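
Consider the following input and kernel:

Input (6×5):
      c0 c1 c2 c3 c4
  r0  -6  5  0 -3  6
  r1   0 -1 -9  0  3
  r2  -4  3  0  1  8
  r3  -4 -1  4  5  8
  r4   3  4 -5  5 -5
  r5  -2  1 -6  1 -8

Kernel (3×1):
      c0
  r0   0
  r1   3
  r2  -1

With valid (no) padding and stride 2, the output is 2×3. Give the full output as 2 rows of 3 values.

4 -27 1
-15 17 29

Output[0,0]: The receptive field on the input at this output position is [-6 / 0 / -4]. Elementwise product with the kernel and sum: 0·3 + -4·-1.
Output[0,1]: The receptive field on the input at this output position is [0 / -9 / 0]. Elementwise product with the kernel and sum: -9·3 + 0·-1.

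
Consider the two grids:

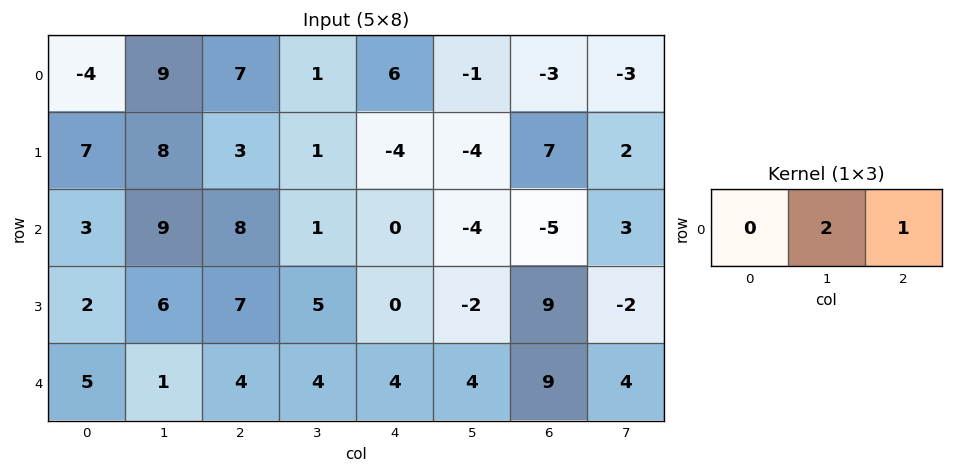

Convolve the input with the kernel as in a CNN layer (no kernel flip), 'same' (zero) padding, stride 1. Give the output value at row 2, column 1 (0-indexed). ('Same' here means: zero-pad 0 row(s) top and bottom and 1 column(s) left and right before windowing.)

The receptive field on the zero-padded input at this output position is [3 9 8]. Elementwise product with the kernel and sum: 9·2 + 8·1.

26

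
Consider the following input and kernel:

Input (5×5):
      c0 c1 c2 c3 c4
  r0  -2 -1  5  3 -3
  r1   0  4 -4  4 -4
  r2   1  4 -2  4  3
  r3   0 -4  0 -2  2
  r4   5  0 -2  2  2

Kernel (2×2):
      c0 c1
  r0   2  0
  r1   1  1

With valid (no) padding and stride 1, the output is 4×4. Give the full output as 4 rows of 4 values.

0 -2 10 6
5 10 -6 15
-2 4 -6 8
5 -10 0 0

Output[0,0]: The receptive field on the input at this output position is [-2 -1 / 0 4]. Elementwise product with the kernel and sum: -2·2 + 0·1 + 4·1.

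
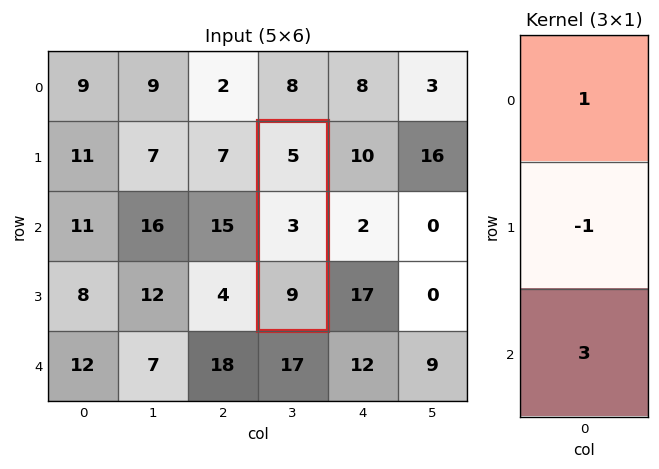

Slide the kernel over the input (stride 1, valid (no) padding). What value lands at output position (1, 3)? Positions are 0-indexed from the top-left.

The receptive field on the input at this output position is [5 / 3 / 9]. Elementwise product with the kernel and sum: 5·1 + 3·-1 + 9·3.

29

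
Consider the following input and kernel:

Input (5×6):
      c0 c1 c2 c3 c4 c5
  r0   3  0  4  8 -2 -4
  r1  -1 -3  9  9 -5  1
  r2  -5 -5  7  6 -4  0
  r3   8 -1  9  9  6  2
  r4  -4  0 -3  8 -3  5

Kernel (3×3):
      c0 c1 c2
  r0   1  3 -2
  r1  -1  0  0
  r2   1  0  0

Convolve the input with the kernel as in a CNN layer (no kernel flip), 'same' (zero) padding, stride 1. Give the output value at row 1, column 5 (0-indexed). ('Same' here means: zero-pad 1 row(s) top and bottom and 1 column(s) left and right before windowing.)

The receptive field on the zero-padded input at this output position is [-2 -4 0 / -5 1 0 / -4 0 0]. Elementwise product with the kernel and sum: -2·1 + -4·3 + 0·-2 + -5·-1 + -4·1.

-13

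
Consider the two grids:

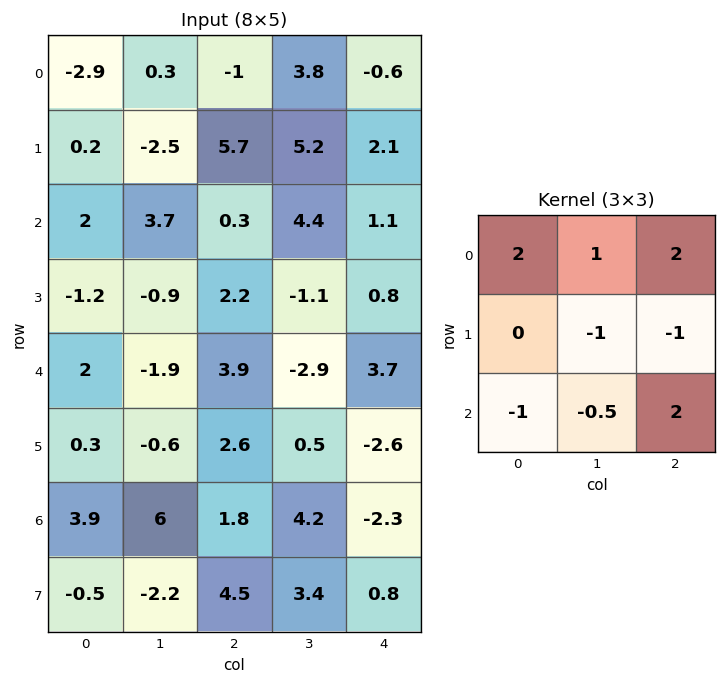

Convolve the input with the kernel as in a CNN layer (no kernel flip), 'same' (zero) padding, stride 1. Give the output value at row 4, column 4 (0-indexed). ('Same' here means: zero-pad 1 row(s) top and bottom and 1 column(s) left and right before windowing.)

The receptive field on the zero-padded input at this output position is [-1.1 0.8 0 / -2.9 3.7 0 / 0.5 -2.6 0]. Elementwise product with the kernel and sum: -1.1·2 + 0.8·1 + 0·2 + 3.7·-1 + 0·-1 + 0.5·-1 + -2.6·-0.5 + 0·2.

-4.3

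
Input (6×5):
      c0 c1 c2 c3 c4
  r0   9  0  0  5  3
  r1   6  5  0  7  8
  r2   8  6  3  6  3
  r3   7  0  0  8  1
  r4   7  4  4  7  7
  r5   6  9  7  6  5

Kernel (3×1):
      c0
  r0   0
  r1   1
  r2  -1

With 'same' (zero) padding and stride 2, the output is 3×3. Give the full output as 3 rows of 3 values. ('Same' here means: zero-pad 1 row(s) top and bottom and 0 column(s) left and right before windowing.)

Output[0,0]: The receptive field on the zero-padded input at this output position is [0 / 9 / 6]. Elementwise product with the kernel and sum: 9·1 + 6·-1.
Output[0,1]: The receptive field on the zero-padded input at this output position is [0 / 0 / 0]. Elementwise product with the kernel and sum: 0·1 + 0·-1.

3 0 -5
1 3 2
1 -3 2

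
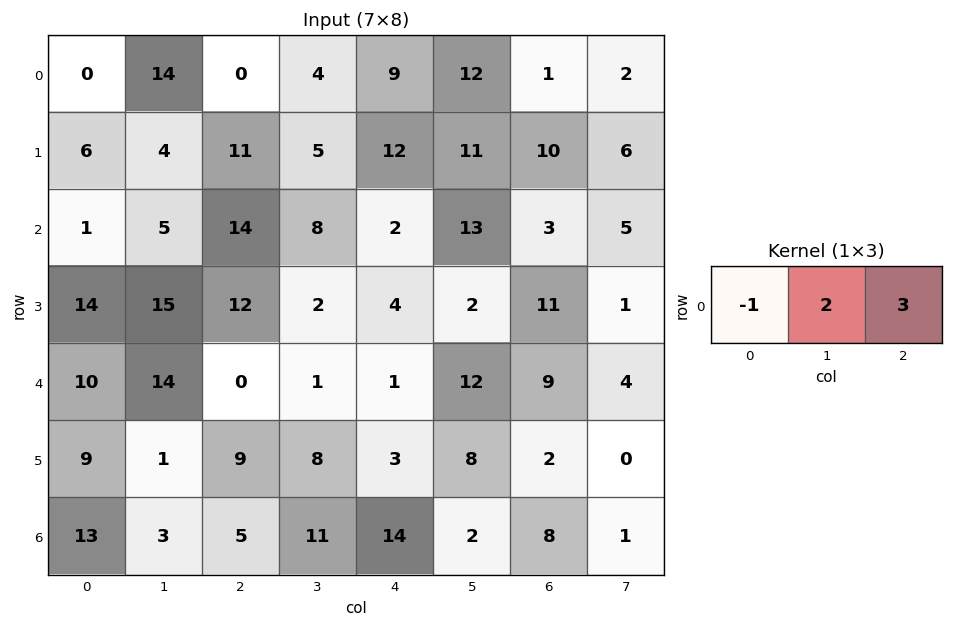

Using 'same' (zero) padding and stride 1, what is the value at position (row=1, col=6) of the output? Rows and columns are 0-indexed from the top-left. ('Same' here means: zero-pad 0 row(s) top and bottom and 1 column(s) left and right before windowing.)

The receptive field on the zero-padded input at this output position is [11 10 6]. Elementwise product with the kernel and sum: 11·-1 + 10·2 + 6·3.

27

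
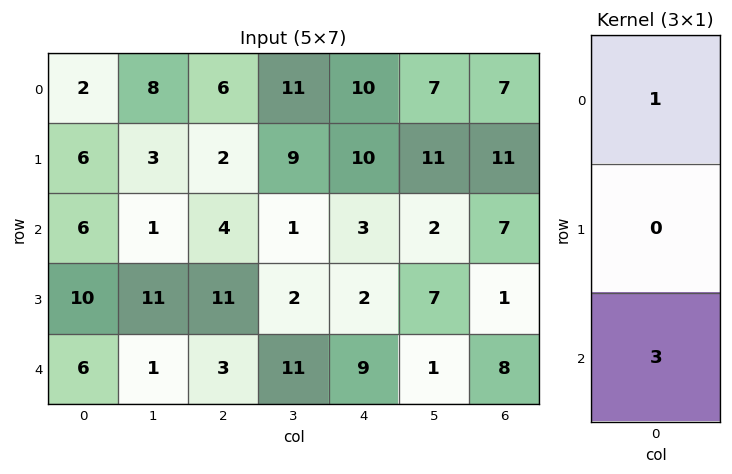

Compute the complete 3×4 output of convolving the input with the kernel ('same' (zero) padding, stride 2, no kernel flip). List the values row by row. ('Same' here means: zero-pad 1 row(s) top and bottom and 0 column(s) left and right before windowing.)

Output[0,0]: The receptive field on the zero-padded input at this output position is [0 / 2 / 6]. Elementwise product with the kernel and sum: 0·1 + 6·3.
Output[0,1]: The receptive field on the zero-padded input at this output position is [0 / 6 / 2]. Elementwise product with the kernel and sum: 0·1 + 2·3.

18 6 30 33
36 35 16 14
10 11 2 1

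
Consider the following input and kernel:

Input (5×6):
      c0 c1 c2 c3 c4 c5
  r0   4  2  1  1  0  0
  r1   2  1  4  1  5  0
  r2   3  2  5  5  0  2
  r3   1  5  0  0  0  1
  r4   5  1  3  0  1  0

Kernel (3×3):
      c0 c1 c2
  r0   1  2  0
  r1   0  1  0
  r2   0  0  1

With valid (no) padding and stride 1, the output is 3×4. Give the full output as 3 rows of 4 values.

Output[0,0]: The receptive field on the input at this output position is [4 2 1 / 2 1 4 / 3 2 5]. Elementwise product with the kernel and sum: 4·1 + 2·2 + 1·1 + 5·1.

14 13 4 8
6 14 11 12
15 12 16 5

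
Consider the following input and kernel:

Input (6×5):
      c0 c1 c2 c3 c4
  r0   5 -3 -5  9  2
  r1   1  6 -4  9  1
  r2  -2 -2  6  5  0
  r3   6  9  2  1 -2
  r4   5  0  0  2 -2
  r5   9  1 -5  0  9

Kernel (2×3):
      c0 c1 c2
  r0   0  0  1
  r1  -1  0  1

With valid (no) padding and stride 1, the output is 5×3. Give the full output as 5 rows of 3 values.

Output[0,0]: The receptive field on the input at this output position is [5 -3 -5 / 1 6 -4]. Elementwise product with the kernel and sum: -5·1 + 1·-1 + -4·1.
Output[0,1]: The receptive field on the input at this output position is [-3 -5 9 / 6 -4 9]. Elementwise product with the kernel and sum: 9·1 + 6·-1 + 9·1.

-10 12 7
4 16 -5
2 -3 -4
-3 3 -4
-14 1 12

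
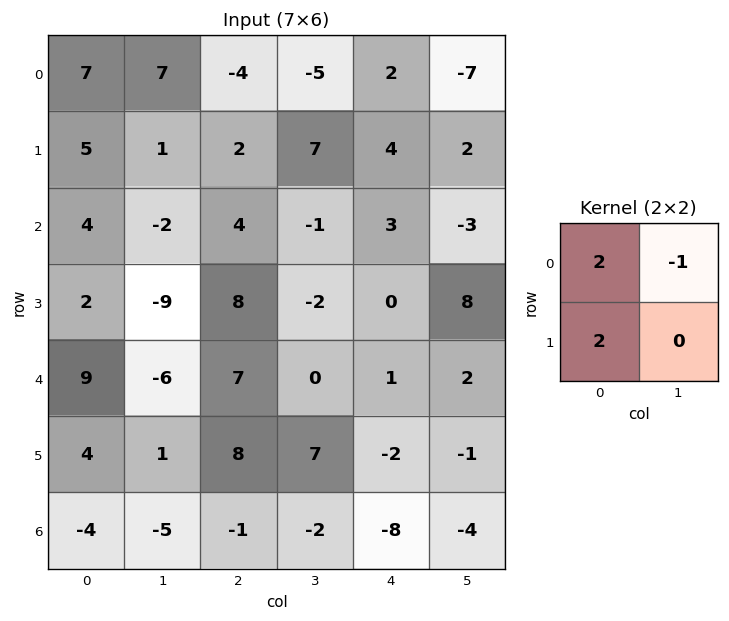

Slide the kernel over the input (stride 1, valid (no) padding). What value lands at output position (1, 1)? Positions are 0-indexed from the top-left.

The receptive field on the input at this output position is [1 2 / -2 4]. Elementwise product with the kernel and sum: 1·2 + 2·-1 + -2·2.

-4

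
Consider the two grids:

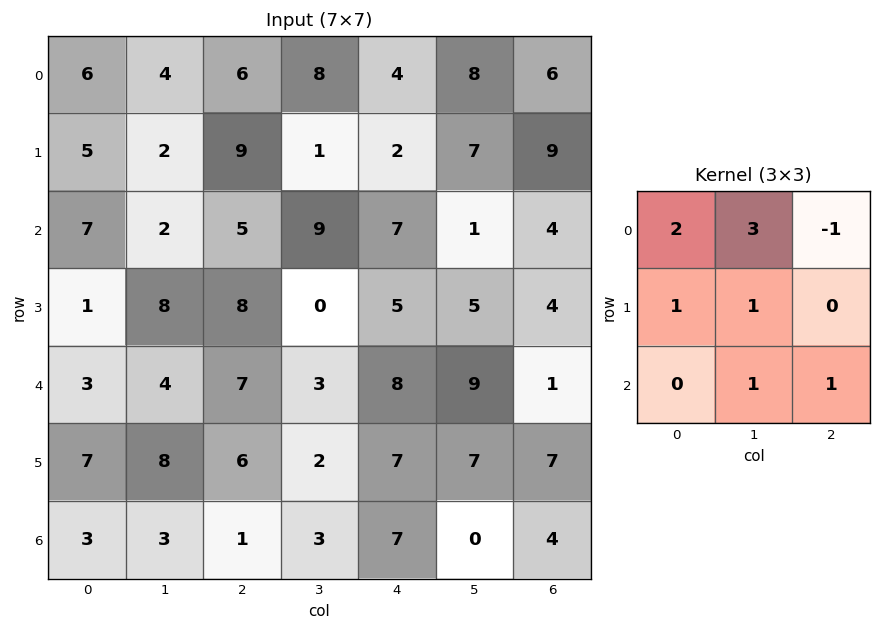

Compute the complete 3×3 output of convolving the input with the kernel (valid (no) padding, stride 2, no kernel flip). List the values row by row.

Output[0,0]: The receptive field on the input at this output position is [6 4 6 / 5 2 9 / 7 2 5]. Elementwise product with the kernel and sum: 6·2 + 4·3 + 6·-1 + 5·1 + 2·1 + 2·1 + 5·1.

32 58 40
35 49 33
30 33 60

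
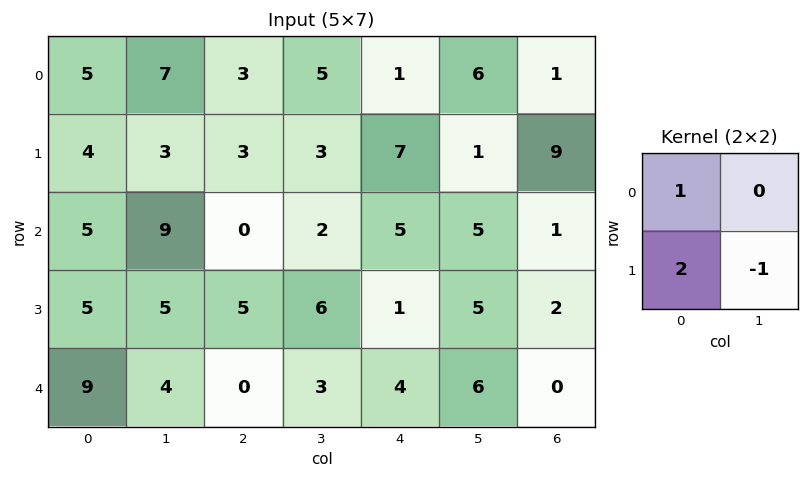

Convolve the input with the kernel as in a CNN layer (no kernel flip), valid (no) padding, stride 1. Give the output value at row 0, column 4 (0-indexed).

The receptive field on the input at this output position is [1 6 / 7 1]. Elementwise product with the kernel and sum: 1·1 + 7·2 + 1·-1.

14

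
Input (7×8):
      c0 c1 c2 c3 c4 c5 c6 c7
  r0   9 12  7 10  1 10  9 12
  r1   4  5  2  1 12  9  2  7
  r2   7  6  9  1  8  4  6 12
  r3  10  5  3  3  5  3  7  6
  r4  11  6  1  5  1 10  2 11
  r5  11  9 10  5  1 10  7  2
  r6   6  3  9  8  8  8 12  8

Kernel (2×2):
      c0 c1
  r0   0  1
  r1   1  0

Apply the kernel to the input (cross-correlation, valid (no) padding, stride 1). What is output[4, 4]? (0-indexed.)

11

The receptive field on the input at this output position is [1 10 / 1 10]. Elementwise product with the kernel and sum: 10·1 + 1·1.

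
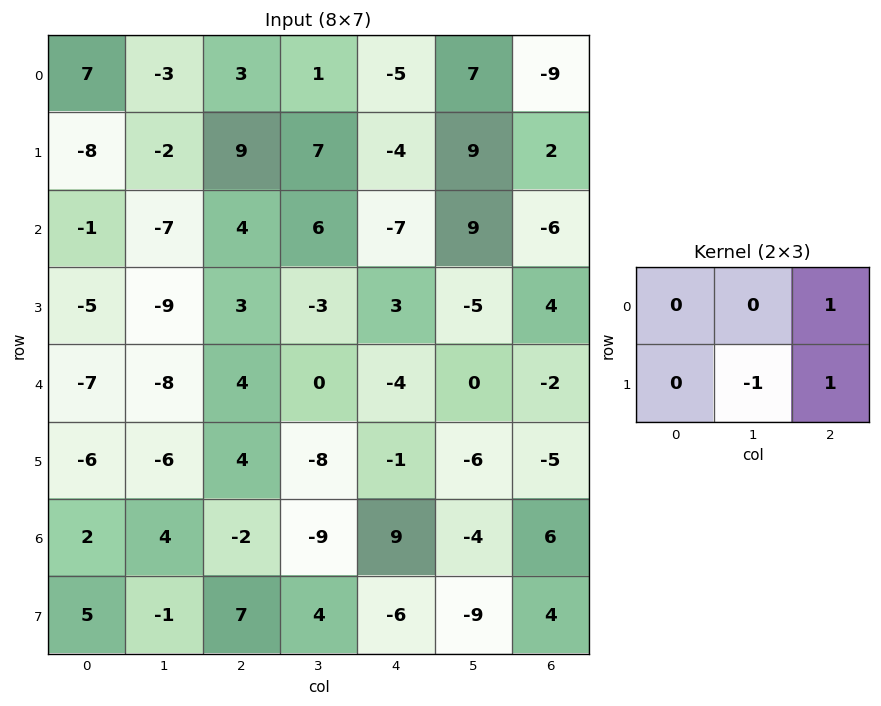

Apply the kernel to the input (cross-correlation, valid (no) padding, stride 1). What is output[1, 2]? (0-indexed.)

The receptive field on the input at this output position is [9 7 -4 / 4 6 -7]. Elementwise product with the kernel and sum: -4·1 + 6·-1 + -7·1.

-17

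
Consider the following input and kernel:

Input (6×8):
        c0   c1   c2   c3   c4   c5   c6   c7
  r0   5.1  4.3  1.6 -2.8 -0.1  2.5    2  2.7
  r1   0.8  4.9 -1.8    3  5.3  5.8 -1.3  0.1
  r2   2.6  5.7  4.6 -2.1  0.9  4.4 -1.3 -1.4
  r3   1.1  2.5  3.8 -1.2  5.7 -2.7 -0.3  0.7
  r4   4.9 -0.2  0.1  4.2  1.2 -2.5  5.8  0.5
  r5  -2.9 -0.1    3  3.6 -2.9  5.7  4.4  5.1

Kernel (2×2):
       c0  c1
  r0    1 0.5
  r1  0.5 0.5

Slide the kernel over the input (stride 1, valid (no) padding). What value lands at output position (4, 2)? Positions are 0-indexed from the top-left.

The receptive field on the input at this output position is [0.1 4.2 / 3 3.6]. Elementwise product with the kernel and sum: 0.1·1 + 4.2·0.5 + 3·0.5 + 3.6·0.5.

5.5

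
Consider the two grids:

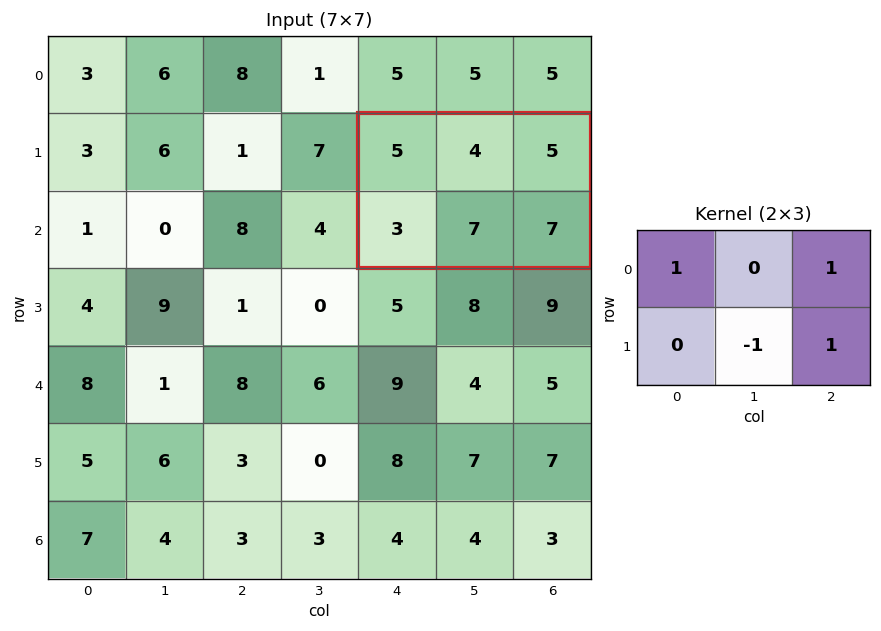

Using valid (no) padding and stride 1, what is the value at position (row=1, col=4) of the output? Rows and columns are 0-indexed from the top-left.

10

The receptive field on the input at this output position is [5 4 5 / 3 7 7]. Elementwise product with the kernel and sum: 5·1 + 5·1 + 7·-1 + 7·1.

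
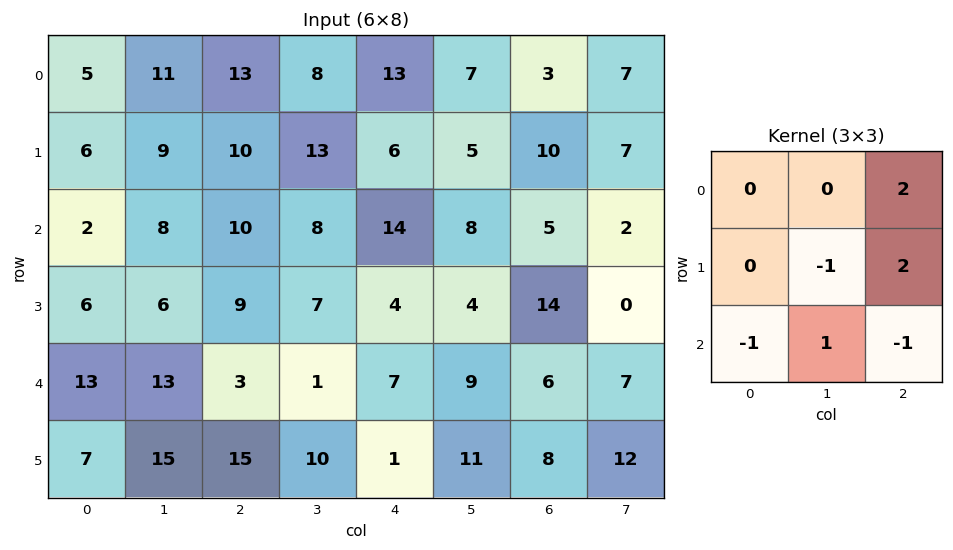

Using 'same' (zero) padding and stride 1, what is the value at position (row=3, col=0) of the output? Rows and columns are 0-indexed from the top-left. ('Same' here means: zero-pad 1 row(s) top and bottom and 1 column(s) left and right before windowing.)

The receptive field on the zero-padded input at this output position is [0 2 8 / 0 6 6 / 0 13 13]. Elementwise product with the kernel and sum: 8·2 + 6·-1 + 6·2 + 0·-1 + 13·1 + 13·-1.

22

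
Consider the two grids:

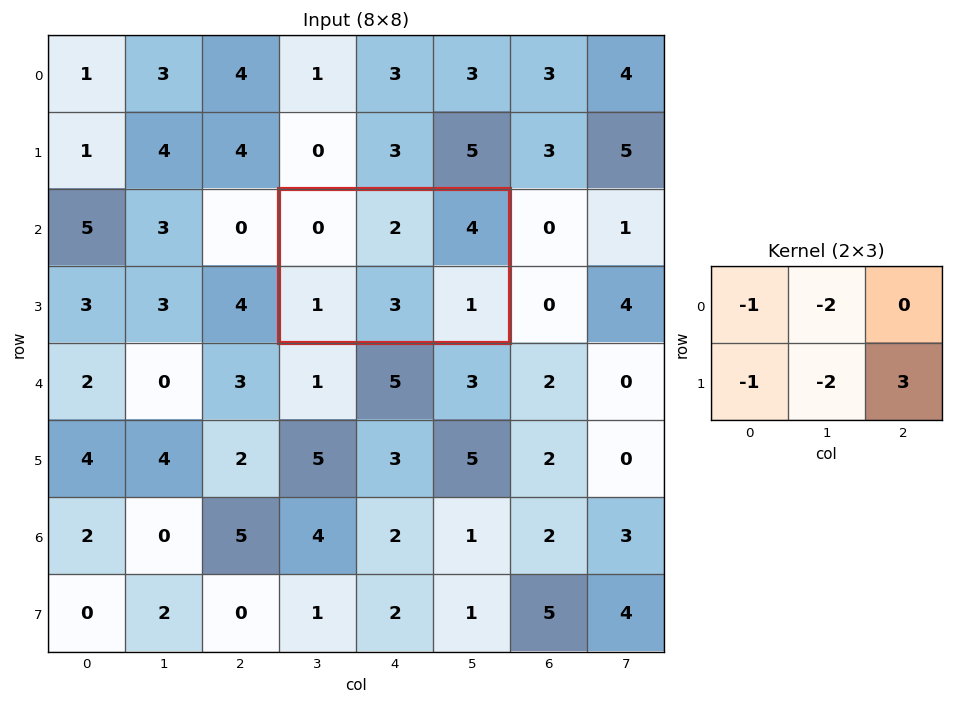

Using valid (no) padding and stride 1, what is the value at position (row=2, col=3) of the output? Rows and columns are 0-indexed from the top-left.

-8

The receptive field on the input at this output position is [0 2 4 / 1 3 1]. Elementwise product with the kernel and sum: 0·-1 + 2·-2 + 1·-1 + 3·-2 + 1·3.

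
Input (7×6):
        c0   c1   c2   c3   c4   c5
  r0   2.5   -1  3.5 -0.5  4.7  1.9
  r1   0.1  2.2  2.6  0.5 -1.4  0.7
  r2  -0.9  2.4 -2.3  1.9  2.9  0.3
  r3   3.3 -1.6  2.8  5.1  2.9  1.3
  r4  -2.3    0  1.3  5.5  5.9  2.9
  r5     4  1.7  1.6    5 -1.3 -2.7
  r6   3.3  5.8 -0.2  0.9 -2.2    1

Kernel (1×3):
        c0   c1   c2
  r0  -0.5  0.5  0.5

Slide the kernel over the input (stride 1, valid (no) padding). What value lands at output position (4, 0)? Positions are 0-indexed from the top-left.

1.8

The receptive field on the input at this output position is [-2.3 0 1.3]. Elementwise product with the kernel and sum: -2.3·-0.5 + 0·0.5 + 1.3·0.5.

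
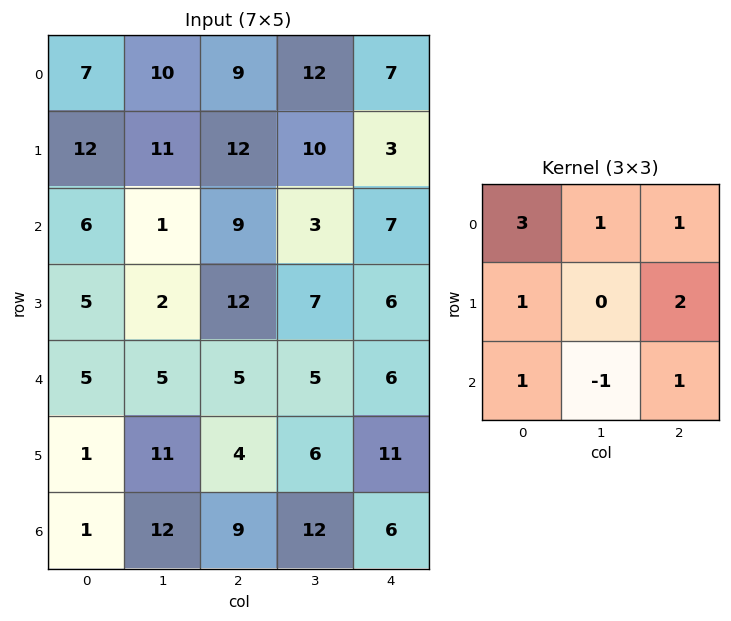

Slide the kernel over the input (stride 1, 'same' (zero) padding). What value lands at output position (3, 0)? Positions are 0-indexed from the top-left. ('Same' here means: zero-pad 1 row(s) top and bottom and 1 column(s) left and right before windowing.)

The receptive field on the zero-padded input at this output position is [0 6 1 / 0 5 2 / 0 5 5]. Elementwise product with the kernel and sum: 0·3 + 6·1 + 1·1 + 0·1 + 2·2 + 0·1 + 5·-1 + 5·1.

11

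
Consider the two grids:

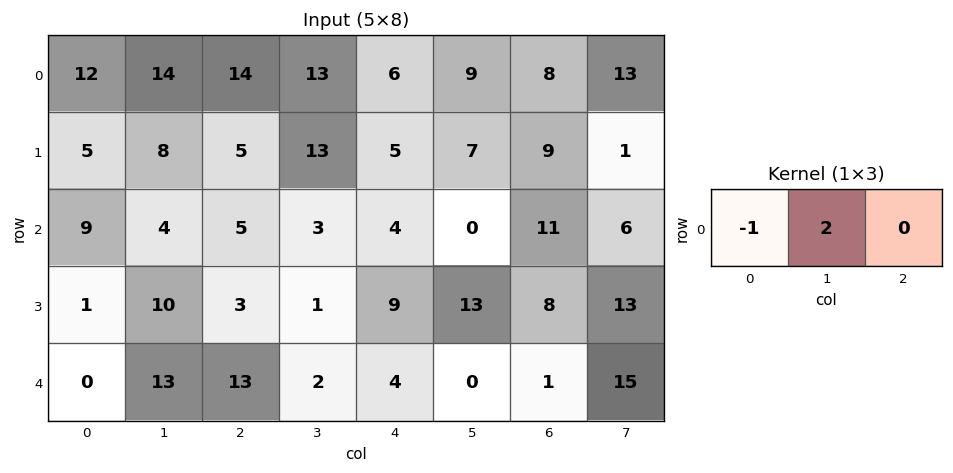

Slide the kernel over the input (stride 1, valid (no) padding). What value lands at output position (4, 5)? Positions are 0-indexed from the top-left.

2

The receptive field on the input at this output position is [0 1 15]. Elementwise product with the kernel and sum: 0·-1 + 1·2.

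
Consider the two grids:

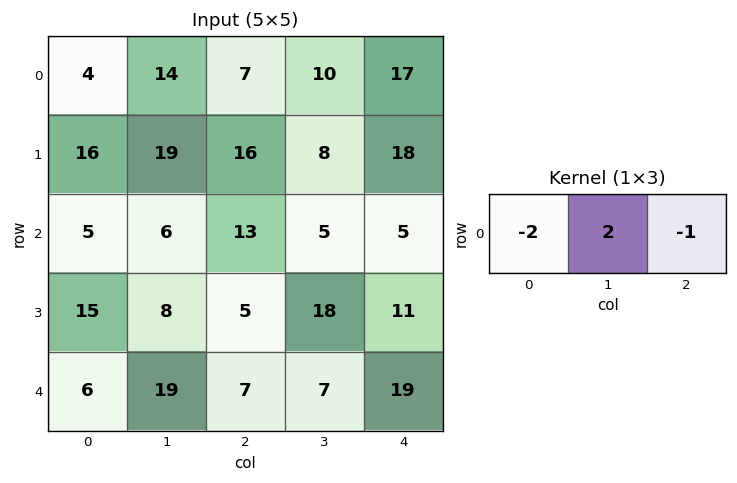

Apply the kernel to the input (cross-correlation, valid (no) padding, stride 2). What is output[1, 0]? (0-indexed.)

The receptive field on the input at this output position is [5 6 13]. Elementwise product with the kernel and sum: 5·-2 + 6·2 + 13·-1.

-11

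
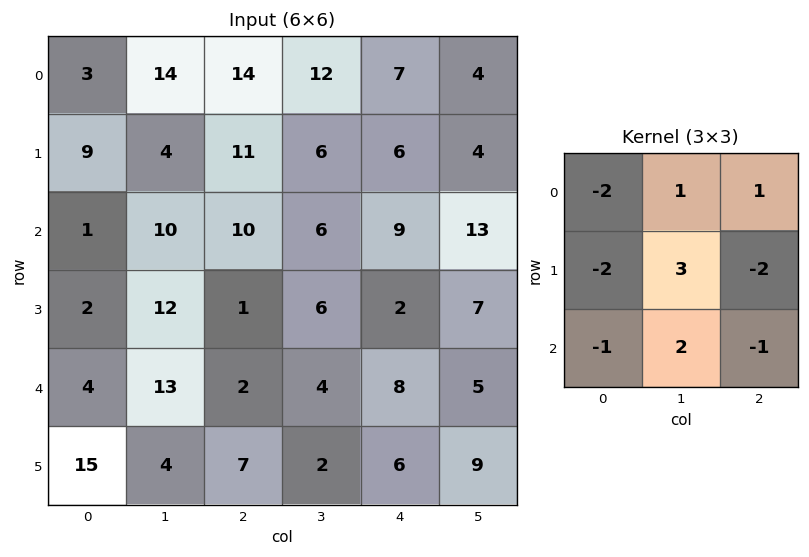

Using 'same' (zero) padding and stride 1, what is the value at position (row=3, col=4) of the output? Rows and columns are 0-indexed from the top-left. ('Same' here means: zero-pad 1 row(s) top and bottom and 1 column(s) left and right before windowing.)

The receptive field on the zero-padded input at this output position is [6 9 13 / 6 2 7 / 4 8 5]. Elementwise product with the kernel and sum: 6·-2 + 9·1 + 13·1 + 6·-2 + 2·3 + 7·-2 + 4·-1 + 8·2 + 5·-1.

-3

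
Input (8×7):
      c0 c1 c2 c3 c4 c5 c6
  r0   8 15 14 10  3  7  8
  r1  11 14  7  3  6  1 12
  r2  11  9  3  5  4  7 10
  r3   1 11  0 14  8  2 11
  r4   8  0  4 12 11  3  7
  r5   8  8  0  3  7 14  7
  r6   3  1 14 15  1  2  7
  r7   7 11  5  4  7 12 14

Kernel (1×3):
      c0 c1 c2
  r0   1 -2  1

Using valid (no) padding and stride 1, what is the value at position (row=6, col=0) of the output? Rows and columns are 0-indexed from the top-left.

The receptive field on the input at this output position is [3 1 14]. Elementwise product with the kernel and sum: 3·1 + 1·-2 + 14·1.

15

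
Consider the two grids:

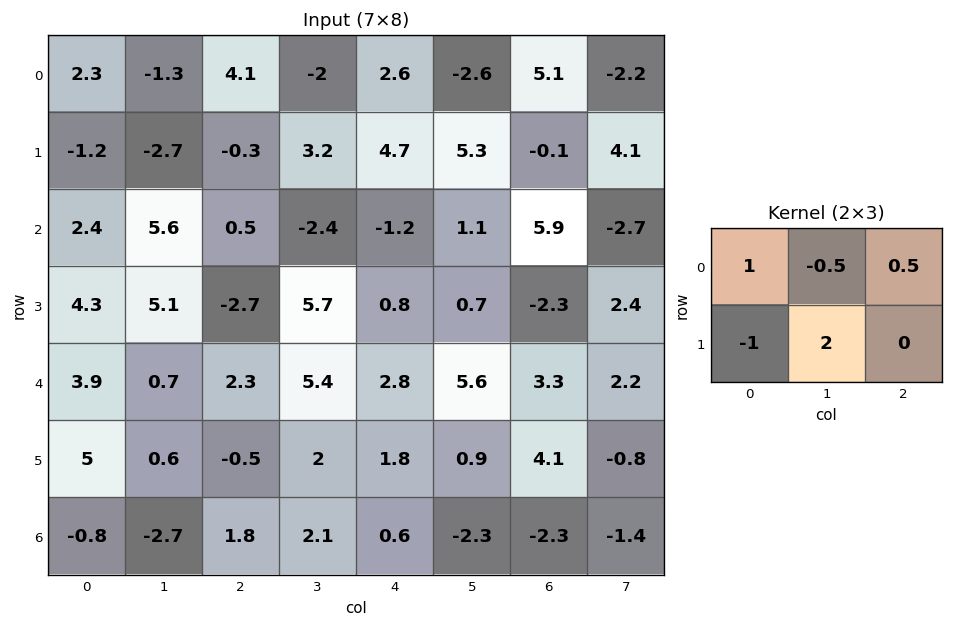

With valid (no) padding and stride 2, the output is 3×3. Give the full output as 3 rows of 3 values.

Output[0,0]: The receptive field on the input at this output position is [2.3 -1.3 4.1 / -1.2 -2.7 -0.3]. Elementwise product with the kernel and sum: 2.3·1 + -1.3·-0.5 + 4.1·0.5 + -1.2·-1 + -2.7·2.

0.8 13.1 12.35
5.75 15.2 1.8
0.9 5.5 1.65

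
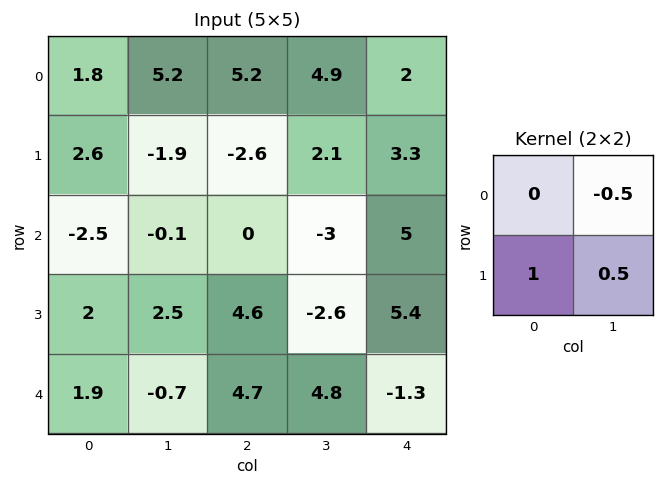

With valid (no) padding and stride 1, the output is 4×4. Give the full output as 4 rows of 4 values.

Output[0,0]: The receptive field on the input at this output position is [1.8 5.2 / 2.6 -1.9]. Elementwise product with the kernel and sum: 5.2·-0.5 + 2.6·1 + -1.9·0.5.

-0.95 -5.8 -4 2.75
-1.6 1.2 -2.55 -2.15
3.3 4.8 4.8 -2.4
0.3 -0.65 8.4 1.45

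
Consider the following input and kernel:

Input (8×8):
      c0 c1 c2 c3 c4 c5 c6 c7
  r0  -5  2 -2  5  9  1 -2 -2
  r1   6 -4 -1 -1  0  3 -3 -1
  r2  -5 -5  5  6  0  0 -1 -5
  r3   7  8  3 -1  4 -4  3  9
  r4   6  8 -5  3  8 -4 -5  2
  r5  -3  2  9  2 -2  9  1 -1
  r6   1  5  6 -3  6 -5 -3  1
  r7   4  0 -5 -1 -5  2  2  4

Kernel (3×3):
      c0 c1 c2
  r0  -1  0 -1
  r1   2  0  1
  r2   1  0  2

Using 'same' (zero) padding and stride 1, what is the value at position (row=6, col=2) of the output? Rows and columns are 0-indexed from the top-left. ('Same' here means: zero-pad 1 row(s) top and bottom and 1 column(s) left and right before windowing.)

1

The receptive field on the zero-padded input at this output position is [2 9 2 / 5 6 -3 / 0 -5 -1]. Elementwise product with the kernel and sum: 2·-1 + 2·-1 + 5·2 + -3·1 + 0·1 + -1·2.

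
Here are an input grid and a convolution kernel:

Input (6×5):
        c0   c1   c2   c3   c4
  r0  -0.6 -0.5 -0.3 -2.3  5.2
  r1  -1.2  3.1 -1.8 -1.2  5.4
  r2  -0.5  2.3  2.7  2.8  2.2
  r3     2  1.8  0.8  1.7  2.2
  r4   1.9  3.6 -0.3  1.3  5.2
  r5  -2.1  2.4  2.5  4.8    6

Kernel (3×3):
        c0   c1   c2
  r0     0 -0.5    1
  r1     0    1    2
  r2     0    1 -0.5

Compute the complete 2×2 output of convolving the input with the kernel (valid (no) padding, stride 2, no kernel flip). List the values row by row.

0.4 17.65
8.7 5.6

Output[0,0]: The receptive field on the input at this output position is [-0.6 -0.5 -0.3 / -1.2 3.1 -1.8 / -0.5 2.3 2.7]. Elementwise product with the kernel and sum: -0.5·-0.5 + -0.3·1 + 3.1·1 + -1.8·2 + 2.3·1 + 2.7·-0.5.
Output[0,1]: The receptive field on the input at this output position is [-0.3 -2.3 5.2 / -1.8 -1.2 5.4 / 2.7 2.8 2.2]. Elementwise product with the kernel and sum: -2.3·-0.5 + 5.2·1 + -1.2·1 + 5.4·2 + 2.8·1 + 2.2·-0.5.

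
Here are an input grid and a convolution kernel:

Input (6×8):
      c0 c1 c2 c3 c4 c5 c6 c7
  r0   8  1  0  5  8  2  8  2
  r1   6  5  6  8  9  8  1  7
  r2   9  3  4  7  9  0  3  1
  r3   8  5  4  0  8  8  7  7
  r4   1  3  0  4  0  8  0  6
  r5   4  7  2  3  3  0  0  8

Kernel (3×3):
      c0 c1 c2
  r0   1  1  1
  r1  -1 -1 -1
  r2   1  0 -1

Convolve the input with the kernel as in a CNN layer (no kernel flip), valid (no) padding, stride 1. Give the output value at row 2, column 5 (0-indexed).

-16

The receptive field on the input at this output position is [0 3 1 / 8 7 7 / 8 0 6]. Elementwise product with the kernel and sum: 0·1 + 3·1 + 1·1 + 8·-1 + 7·-1 + 7·-1 + 8·1 + 6·-1.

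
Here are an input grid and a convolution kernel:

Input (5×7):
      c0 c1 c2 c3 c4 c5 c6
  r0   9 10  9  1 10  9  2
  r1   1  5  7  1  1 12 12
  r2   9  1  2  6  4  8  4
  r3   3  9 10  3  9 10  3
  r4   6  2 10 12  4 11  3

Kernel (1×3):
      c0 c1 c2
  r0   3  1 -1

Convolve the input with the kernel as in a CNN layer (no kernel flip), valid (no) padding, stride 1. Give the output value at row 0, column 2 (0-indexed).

18

The receptive field on the input at this output position is [9 1 10]. Elementwise product with the kernel and sum: 9·3 + 1·1 + 10·-1.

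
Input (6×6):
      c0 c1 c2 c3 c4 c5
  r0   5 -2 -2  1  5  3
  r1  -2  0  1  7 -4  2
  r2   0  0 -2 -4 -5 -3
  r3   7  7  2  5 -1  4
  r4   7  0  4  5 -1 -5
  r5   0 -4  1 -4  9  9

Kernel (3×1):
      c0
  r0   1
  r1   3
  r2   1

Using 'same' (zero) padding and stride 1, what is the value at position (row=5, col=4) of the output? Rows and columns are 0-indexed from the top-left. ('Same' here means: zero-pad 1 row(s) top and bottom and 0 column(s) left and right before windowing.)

26

The receptive field on the zero-padded input at this output position is [-1 / 9 / 0]. Elementwise product with the kernel and sum: -1·1 + 9·3 + 0·1.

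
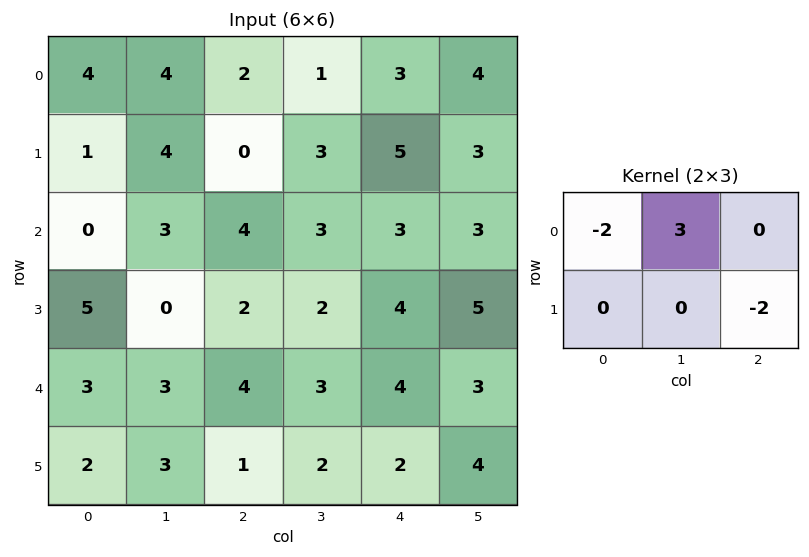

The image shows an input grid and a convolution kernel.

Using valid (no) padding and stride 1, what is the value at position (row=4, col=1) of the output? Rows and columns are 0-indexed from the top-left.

2

The receptive field on the input at this output position is [3 4 3 / 3 1 2]. Elementwise product with the kernel and sum: 3·-2 + 4·3 + 2·-2.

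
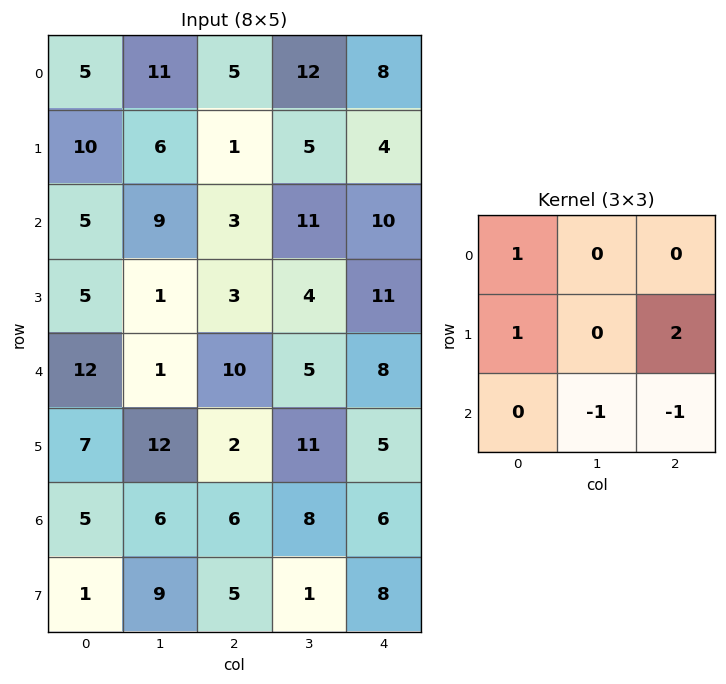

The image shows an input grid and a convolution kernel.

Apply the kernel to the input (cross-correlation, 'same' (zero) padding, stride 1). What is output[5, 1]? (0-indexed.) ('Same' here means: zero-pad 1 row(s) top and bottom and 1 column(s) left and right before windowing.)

The receptive field on the zero-padded input at this output position is [12 1 10 / 7 12 2 / 5 6 6]. Elementwise product with the kernel and sum: 12·1 + 7·1 + 2·2 + 6·-1 + 6·-1.

11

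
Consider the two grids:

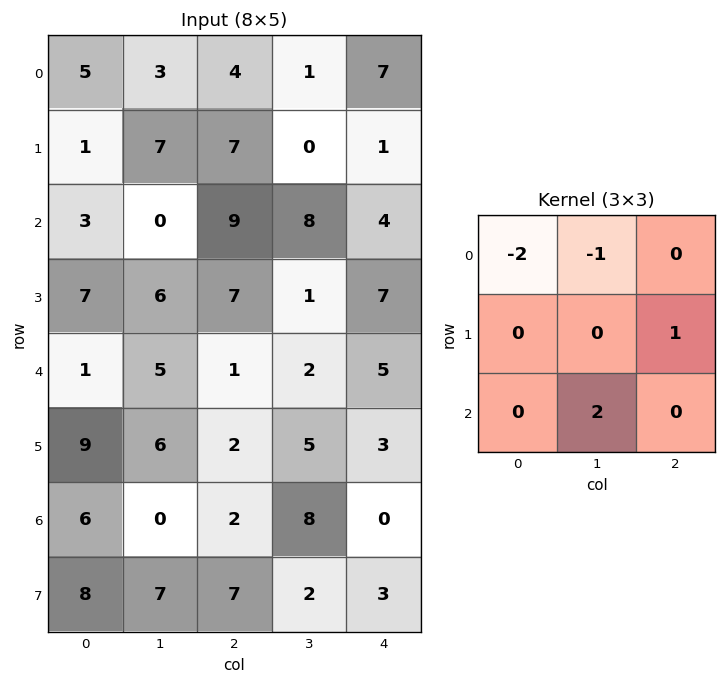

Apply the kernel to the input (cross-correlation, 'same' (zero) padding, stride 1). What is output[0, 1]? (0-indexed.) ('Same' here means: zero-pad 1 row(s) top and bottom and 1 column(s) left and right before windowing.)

18

The receptive field on the zero-padded input at this output position is [0 0 0 / 5 3 4 / 1 7 7]. Elementwise product with the kernel and sum: 0·-2 + 0·-1 + 4·1 + 7·2.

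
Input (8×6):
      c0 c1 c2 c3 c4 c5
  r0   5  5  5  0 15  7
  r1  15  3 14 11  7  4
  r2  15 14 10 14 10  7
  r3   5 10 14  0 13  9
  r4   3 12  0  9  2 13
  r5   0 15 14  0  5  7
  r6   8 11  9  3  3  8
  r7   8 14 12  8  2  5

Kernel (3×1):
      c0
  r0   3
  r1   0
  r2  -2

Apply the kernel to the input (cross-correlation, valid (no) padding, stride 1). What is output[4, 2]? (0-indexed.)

-18

The receptive field on the input at this output position is [0 / 14 / 9]. Elementwise product with the kernel and sum: 0·3 + 9·-2.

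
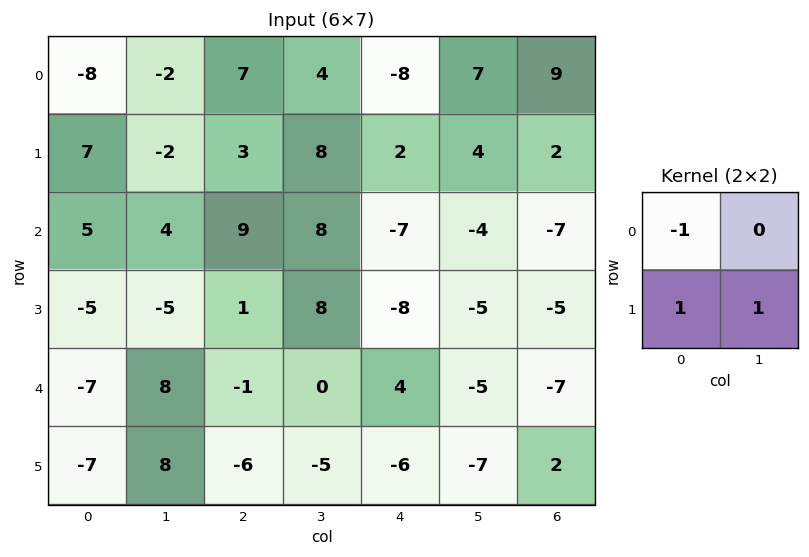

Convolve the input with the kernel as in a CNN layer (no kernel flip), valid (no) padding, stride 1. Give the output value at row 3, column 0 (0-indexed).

The receptive field on the input at this output position is [-5 -5 / -7 8]. Elementwise product with the kernel and sum: -5·-1 + -7·1 + 8·1.

6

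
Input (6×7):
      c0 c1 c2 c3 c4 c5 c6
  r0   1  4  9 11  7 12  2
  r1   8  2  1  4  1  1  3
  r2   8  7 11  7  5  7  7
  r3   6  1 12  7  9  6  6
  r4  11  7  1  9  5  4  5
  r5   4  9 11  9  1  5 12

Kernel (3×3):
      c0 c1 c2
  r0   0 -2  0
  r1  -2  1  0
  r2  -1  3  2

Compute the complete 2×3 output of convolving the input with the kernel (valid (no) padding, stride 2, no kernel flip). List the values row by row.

Output[0,0]: The receptive field on the input at this output position is [1 4 9 / 8 2 1 / 8 7 11]. Elementwise product with the kernel and sum: 4·-2 + 8·-2 + 2·1 + 8·-1 + 7·3 + 11·2.

13 0 5
-13 5 -9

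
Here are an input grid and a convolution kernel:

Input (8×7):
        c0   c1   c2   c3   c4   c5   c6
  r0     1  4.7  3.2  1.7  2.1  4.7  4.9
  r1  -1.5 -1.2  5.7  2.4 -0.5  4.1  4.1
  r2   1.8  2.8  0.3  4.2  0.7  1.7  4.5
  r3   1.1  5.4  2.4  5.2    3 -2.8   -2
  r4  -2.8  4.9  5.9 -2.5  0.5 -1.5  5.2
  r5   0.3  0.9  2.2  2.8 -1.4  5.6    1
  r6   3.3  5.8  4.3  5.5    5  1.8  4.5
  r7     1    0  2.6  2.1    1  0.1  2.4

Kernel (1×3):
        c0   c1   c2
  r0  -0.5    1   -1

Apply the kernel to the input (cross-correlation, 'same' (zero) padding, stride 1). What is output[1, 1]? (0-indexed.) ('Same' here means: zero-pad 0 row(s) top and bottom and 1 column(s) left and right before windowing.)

-6.15

The receptive field on the zero-padded input at this output position is [-1.5 -1.2 5.7]. Elementwise product with the kernel and sum: -1.5·-0.5 + -1.2·1 + 5.7·-1.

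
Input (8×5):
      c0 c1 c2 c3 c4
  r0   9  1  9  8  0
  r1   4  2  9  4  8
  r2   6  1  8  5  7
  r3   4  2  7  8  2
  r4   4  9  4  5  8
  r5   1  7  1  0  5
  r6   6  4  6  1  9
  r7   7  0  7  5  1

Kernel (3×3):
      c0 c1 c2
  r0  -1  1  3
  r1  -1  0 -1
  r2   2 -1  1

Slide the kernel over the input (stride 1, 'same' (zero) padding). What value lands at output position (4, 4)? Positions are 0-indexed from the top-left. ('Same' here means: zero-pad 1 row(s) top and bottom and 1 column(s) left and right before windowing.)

-16

The receptive field on the zero-padded input at this output position is [8 2 0 / 5 8 0 / 0 5 0]. Elementwise product with the kernel and sum: 8·-1 + 2·1 + 0·3 + 5·-1 + 0·-1 + 0·2 + 5·-1 + 0·1.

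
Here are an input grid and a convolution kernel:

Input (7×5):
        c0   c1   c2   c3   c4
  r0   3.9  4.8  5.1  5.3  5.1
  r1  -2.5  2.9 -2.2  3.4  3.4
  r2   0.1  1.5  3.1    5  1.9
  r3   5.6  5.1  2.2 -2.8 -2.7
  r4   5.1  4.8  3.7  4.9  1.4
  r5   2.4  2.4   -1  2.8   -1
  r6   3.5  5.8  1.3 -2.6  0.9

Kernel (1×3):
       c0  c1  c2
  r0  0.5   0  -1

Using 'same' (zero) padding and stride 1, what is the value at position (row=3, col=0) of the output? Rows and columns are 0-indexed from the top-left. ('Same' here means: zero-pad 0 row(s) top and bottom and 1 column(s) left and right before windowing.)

-5.1

The receptive field on the zero-padded input at this output position is [0 5.6 5.1]. Elementwise product with the kernel and sum: 0·0.5 + 5.1·-1.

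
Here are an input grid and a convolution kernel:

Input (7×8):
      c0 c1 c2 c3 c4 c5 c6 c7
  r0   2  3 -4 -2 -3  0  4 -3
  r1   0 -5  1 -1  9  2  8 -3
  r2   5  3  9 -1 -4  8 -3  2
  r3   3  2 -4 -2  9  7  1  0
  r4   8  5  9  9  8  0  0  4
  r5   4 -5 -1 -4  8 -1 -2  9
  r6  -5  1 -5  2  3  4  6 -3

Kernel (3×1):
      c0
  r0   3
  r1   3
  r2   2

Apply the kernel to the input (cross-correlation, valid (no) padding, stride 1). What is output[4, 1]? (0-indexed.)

The receptive field on the input at this output position is [5 / -5 / 1]. Elementwise product with the kernel and sum: 5·3 + -5·3 + 1·2.

2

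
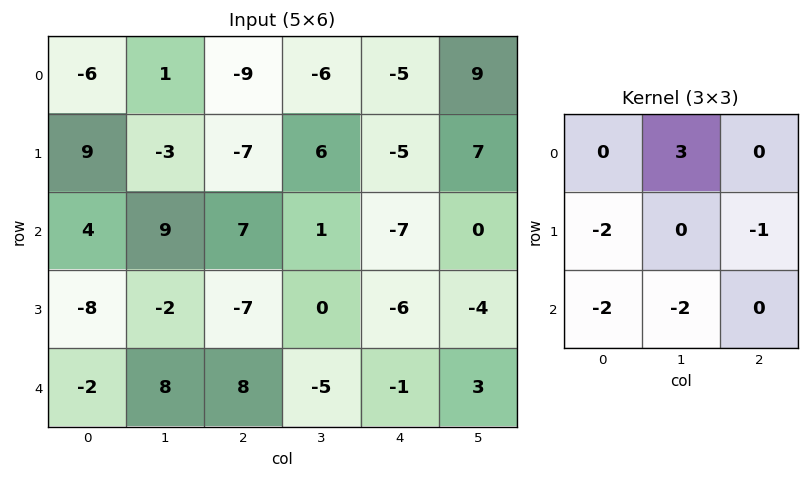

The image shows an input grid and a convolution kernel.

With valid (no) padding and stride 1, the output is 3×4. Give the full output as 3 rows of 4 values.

Output[0,0]: The receptive field on the input at this output position is [-6 1 -9 / 9 -3 -7 / 4 9 7]. Elementwise product with the kernel and sum: 1·3 + 9·-2 + -7·-1 + 4·-2 + 9·-2.

-34 -59 -15 -22
-4 -22 25 -5
38 -7 17 -5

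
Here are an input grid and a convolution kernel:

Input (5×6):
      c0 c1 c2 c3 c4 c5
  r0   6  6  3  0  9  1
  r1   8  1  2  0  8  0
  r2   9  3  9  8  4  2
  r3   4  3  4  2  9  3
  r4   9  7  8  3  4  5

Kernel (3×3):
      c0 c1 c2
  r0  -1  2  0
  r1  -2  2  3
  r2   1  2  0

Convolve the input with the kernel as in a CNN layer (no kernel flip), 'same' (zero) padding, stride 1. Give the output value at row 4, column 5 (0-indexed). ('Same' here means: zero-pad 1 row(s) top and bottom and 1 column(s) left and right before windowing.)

-1

The receptive field on the zero-padded input at this output position is [9 3 0 / 4 5 0 / 0 0 0]. Elementwise product with the kernel and sum: 9·-1 + 3·2 + 4·-2 + 5·2 + 0·3 + 0·1 + 0·2.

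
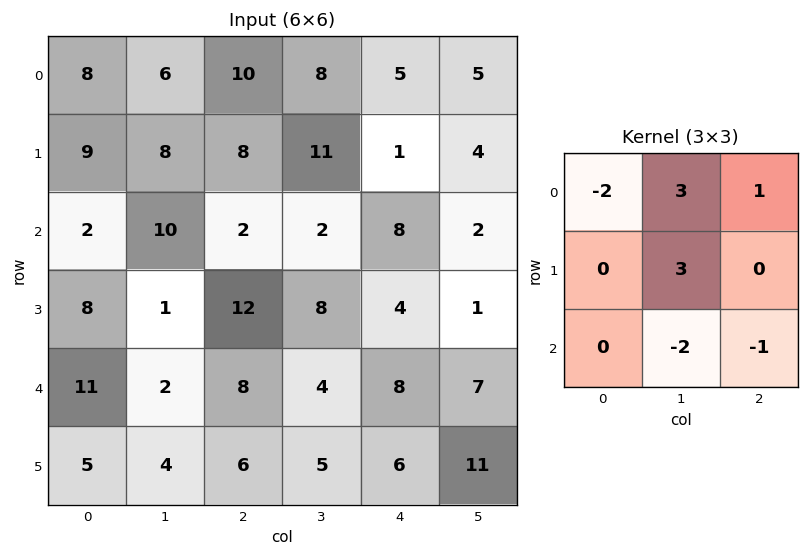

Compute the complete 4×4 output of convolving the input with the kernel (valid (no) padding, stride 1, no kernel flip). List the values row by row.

14 44 30 -11
30 -7 4 0
19 4 18 11
-9 49 0 -2

Output[0,0]: The receptive field on the input at this output position is [8 6 10 / 9 8 8 / 2 10 2]. Elementwise product with the kernel and sum: 8·-2 + 6·3 + 10·1 + 8·3 + 10·-2 + 2·-1.
Output[0,1]: The receptive field on the input at this output position is [6 10 8 / 8 8 11 / 10 2 2]. Elementwise product with the kernel and sum: 6·-2 + 10·3 + 8·1 + 8·3 + 2·-2 + 2·-1.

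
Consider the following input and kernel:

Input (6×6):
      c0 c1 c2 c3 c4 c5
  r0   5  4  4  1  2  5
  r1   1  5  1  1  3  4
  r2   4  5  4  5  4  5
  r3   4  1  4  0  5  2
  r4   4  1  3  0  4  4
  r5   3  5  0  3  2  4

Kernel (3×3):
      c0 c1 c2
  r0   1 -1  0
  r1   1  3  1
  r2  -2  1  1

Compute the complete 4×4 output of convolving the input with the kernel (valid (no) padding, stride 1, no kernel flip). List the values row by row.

19 8 11 12
16 28 20 27
6 15 6 26
12 0 16 11

Output[0,0]: The receptive field on the input at this output position is [5 4 4 / 1 5 1 / 4 5 4]. Elementwise product with the kernel and sum: 5·1 + 4·-1 + 1·1 + 5·3 + 1·1 + 4·-2 + 5·1 + 4·1.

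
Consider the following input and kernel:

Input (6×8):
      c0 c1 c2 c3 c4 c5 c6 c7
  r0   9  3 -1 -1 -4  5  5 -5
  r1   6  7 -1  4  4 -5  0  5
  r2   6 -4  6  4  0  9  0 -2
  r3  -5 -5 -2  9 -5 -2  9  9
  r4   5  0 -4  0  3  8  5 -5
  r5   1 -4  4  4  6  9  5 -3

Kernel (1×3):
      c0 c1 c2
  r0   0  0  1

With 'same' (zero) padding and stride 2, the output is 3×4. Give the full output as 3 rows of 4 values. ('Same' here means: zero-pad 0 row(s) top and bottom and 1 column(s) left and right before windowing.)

Output[0,0]: The receptive field on the zero-padded input at this output position is [0 9 3]. Elementwise product with the kernel and sum: 3·1.

3 -1 5 -5
-4 4 9 -2
0 0 8 -5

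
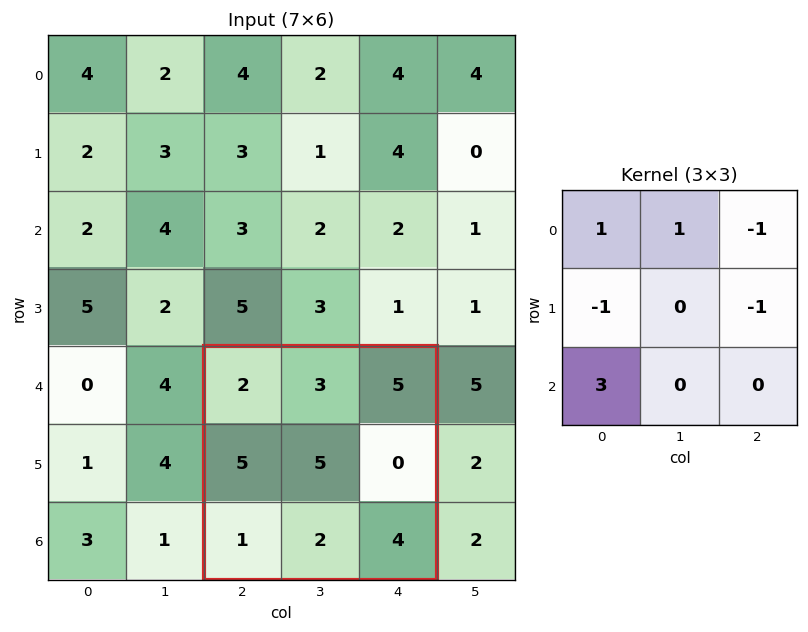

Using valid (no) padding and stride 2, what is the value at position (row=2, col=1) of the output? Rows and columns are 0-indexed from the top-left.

The receptive field on the input at this output position is [2 3 5 / 5 5 0 / 1 2 4]. Elementwise product with the kernel and sum: 2·1 + 3·1 + 5·-1 + 5·-1 + 0·-1 + 1·3.

-2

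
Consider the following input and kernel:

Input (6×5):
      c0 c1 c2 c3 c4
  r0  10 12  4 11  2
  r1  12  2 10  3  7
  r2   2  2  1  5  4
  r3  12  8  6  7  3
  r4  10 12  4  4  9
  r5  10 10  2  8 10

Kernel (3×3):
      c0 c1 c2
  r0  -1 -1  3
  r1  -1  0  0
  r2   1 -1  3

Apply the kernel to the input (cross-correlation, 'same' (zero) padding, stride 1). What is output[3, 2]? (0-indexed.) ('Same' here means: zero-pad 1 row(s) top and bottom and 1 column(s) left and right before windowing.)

24

The receptive field on the zero-padded input at this output position is [2 1 5 / 8 6 7 / 12 4 4]. Elementwise product with the kernel and sum: 2·-1 + 1·-1 + 5·3 + 8·-1 + 12·1 + 4·-1 + 4·3.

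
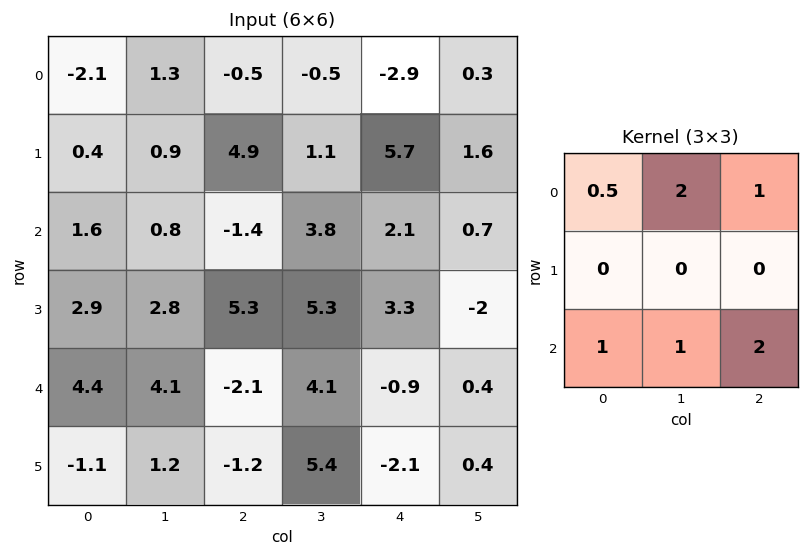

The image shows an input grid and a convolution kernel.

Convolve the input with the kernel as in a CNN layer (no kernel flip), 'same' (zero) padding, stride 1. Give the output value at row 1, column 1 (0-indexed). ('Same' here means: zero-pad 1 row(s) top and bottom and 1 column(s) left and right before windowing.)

The receptive field on the zero-padded input at this output position is [-2.1 1.3 -0.5 / 0.4 0.9 4.9 / 1.6 0.8 -1.4]. Elementwise product with the kernel and sum: -2.1·0.5 + 1.3·2 + -0.5·1 + 1.6·1 + 0.8·1 + -1.4·2.

0.65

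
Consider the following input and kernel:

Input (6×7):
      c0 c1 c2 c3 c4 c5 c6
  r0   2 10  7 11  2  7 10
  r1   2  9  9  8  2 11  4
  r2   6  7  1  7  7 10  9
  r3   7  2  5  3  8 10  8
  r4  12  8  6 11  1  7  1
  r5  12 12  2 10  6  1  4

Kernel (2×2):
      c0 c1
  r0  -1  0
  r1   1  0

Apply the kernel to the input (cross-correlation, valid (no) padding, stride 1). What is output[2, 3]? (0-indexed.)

The receptive field on the input at this output position is [7 7 / 3 8]. Elementwise product with the kernel and sum: 7·-1 + 3·1.

-4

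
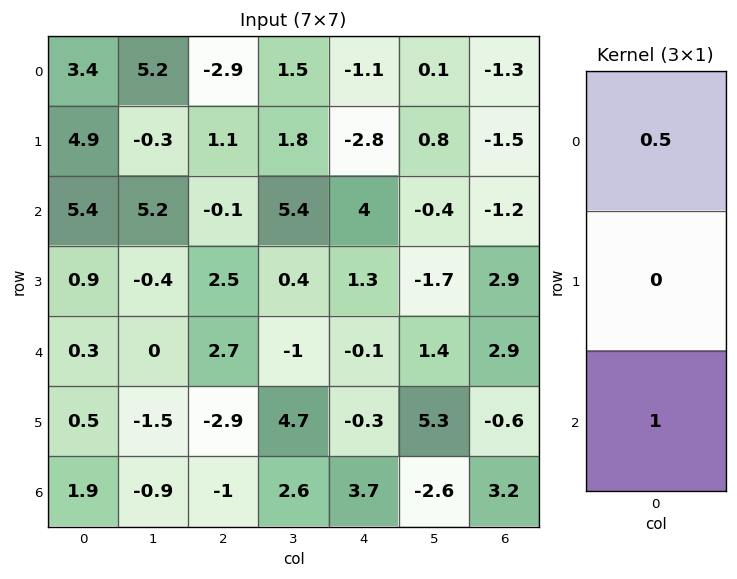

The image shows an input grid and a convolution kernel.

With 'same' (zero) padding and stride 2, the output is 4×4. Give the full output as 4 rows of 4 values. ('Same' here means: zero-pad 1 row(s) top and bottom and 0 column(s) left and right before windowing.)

Output[0,0]: The receptive field on the zero-padded input at this output position is [0 / 3.4 / 4.9]. Elementwise product with the kernel and sum: 0·0.5 + 4.9·1.
Output[0,1]: The receptive field on the zero-padded input at this output position is [0 / -2.9 / 1.1]. Elementwise product with the kernel and sum: 0·0.5 + 1.1·1.

4.9 1.1 -2.8 -1.5
3.35 3.05 -0.1 2.15
0.95 -1.65 0.35 0.85
0.25 -1.45 -0.15 -0.3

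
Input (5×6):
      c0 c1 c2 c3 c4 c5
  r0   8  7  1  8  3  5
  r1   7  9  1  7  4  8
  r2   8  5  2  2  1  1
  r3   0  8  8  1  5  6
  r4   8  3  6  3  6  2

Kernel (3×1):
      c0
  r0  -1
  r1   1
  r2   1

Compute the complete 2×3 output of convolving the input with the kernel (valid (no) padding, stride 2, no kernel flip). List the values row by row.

Output[0,0]: The receptive field on the input at this output position is [8 / 7 / 8]. Elementwise product with the kernel and sum: 8·-1 + 7·1 + 8·1.

7 2 2
0 12 10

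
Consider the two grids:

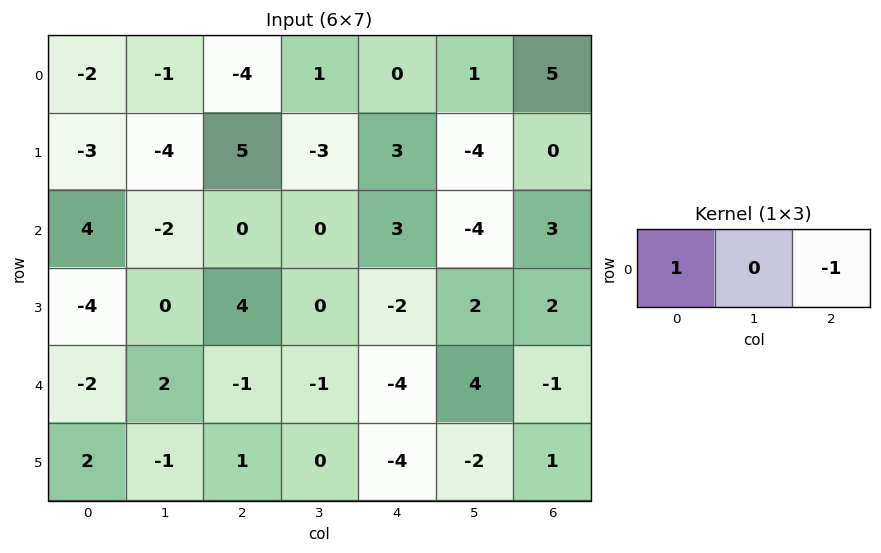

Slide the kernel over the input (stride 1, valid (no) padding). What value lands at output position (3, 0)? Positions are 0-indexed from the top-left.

-8

The receptive field on the input at this output position is [-4 0 4]. Elementwise product with the kernel and sum: -4·1 + 4·-1.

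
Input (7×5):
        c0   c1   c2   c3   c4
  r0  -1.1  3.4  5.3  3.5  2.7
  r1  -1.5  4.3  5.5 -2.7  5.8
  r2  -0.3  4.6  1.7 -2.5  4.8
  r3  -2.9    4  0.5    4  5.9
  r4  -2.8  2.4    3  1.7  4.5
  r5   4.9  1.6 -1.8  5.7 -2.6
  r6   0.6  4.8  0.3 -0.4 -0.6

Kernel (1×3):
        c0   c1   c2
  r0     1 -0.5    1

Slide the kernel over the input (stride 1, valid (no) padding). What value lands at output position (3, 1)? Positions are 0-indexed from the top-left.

7.75

The receptive field on the input at this output position is [4 0.5 4]. Elementwise product with the kernel and sum: 4·1 + 0.5·-0.5 + 4·1.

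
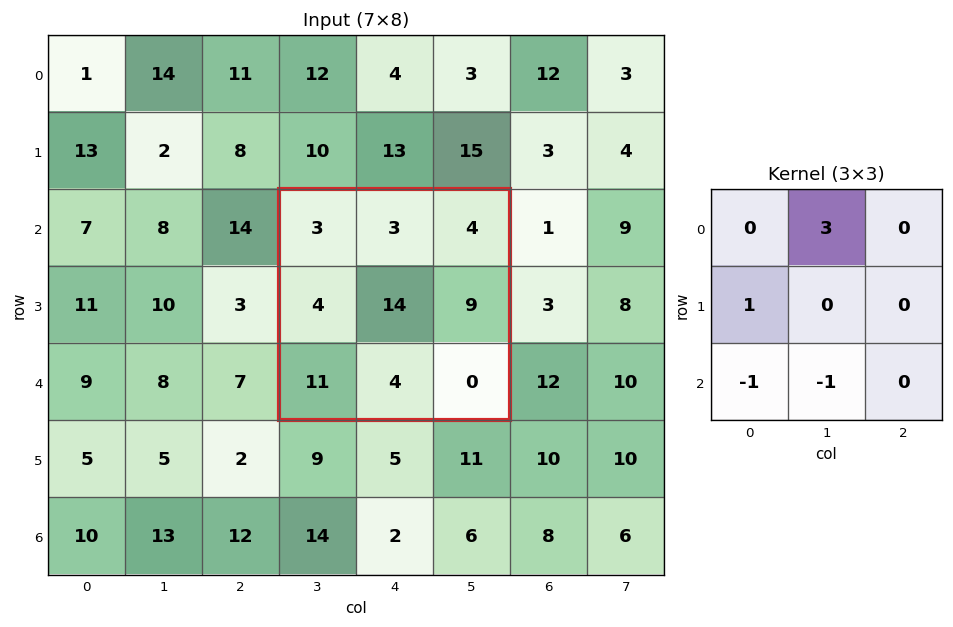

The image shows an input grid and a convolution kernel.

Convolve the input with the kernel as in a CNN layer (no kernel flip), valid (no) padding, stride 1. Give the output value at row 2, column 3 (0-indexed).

-2

The receptive field on the input at this output position is [3 3 4 / 4 14 9 / 11 4 0]. Elementwise product with the kernel and sum: 3·3 + 4·1 + 11·-1 + 4·-1.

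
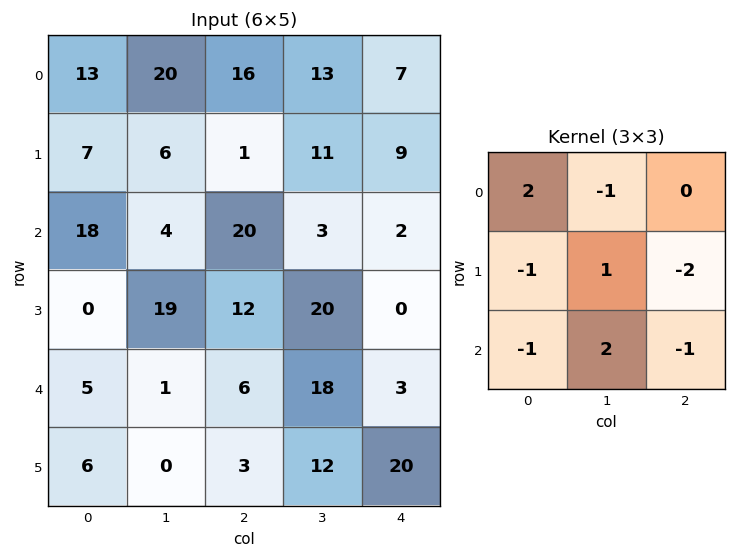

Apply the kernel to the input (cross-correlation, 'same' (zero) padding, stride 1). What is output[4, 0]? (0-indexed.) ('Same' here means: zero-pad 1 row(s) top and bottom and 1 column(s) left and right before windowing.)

The receptive field on the zero-padded input at this output position is [0 0 19 / 0 5 1 / 0 6 0]. Elementwise product with the kernel and sum: 0·2 + 0·-1 + 0·-1 + 5·1 + 1·-2 + 0·-1 + 6·2 + 0·-1.

15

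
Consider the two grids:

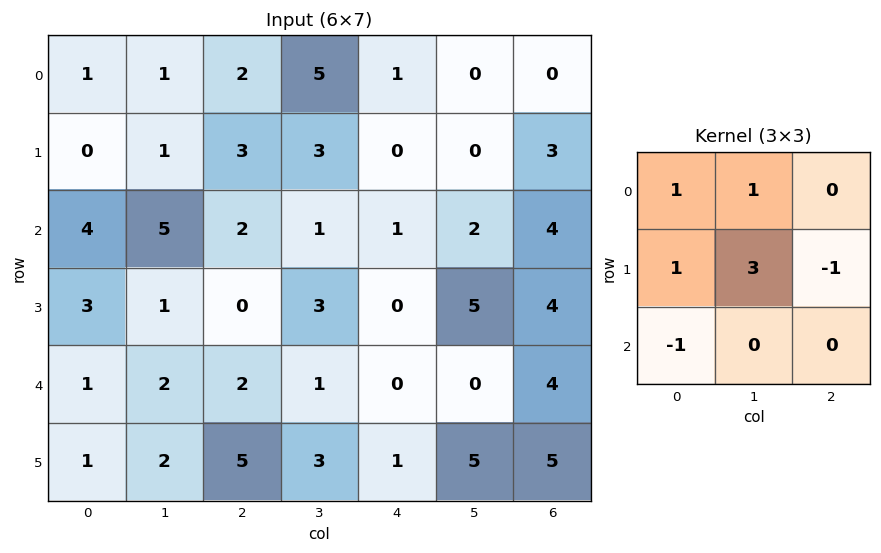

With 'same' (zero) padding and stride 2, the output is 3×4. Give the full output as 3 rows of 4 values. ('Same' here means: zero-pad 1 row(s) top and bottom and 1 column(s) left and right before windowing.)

2 1 5 0
7 13 2 12
4 6 1 16

Output[0,0]: The receptive field on the zero-padded input at this output position is [0 0 0 / 0 1 1 / 0 0 1]. Elementwise product with the kernel and sum: 0·1 + 0·1 + 0·1 + 1·3 + 1·-1 + 0·-1.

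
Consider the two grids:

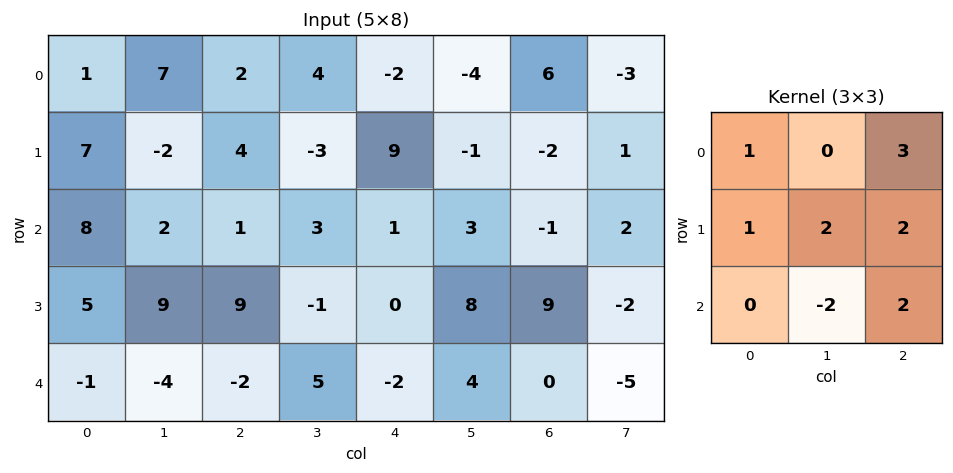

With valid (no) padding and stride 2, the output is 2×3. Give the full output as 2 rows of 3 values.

16 8 11
56 -3 24

Output[0,0]: The receptive field on the input at this output position is [1 7 2 / 7 -2 4 / 8 2 1]. Elementwise product with the kernel and sum: 1·1 + 2·3 + 7·1 + -2·2 + 4·2 + 2·-2 + 1·2.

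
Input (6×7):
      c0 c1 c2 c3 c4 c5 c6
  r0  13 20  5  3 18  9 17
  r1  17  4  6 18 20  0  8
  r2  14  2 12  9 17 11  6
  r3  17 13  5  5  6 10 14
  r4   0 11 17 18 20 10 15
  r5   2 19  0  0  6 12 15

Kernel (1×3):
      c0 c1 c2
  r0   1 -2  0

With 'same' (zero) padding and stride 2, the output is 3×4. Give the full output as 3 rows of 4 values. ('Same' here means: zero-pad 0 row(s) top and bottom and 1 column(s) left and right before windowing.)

Output[0,0]: The receptive field on the zero-padded input at this output position is [0 13 20]. Elementwise product with the kernel and sum: 0·1 + 13·-2.

-26 10 -33 -25
-28 -22 -25 -1
0 -23 -22 -20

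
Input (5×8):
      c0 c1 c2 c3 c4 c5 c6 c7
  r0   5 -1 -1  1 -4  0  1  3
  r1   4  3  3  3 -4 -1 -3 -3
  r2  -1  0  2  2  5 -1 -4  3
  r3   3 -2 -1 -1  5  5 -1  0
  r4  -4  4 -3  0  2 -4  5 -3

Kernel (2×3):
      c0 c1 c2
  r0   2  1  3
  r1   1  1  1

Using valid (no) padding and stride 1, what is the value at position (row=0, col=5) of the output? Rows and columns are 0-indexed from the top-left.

3

The receptive field on the input at this output position is [0 1 3 / -1 -3 -3]. Elementwise product with the kernel and sum: 0·2 + 1·1 + 3·3 + -1·1 + -3·1 + -3·1.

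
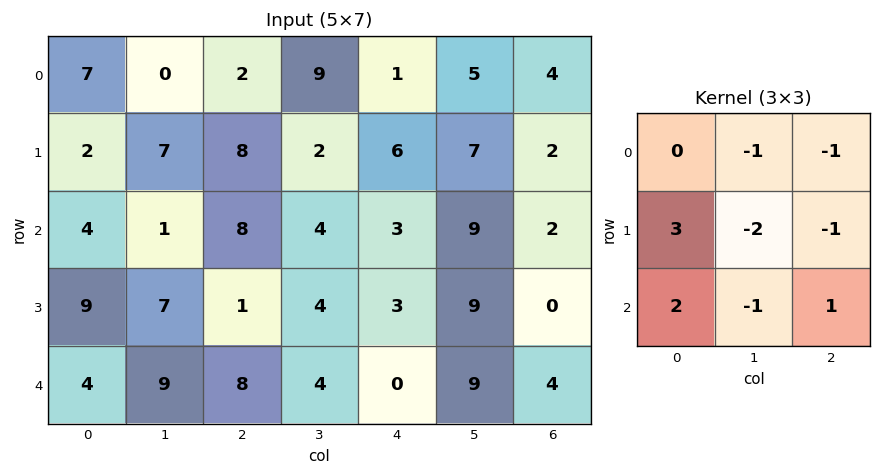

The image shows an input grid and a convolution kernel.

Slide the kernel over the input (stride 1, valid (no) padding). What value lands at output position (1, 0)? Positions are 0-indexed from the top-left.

The receptive field on the input at this output position is [2 7 8 / 4 1 8 / 9 7 1]. Elementwise product with the kernel and sum: 7·-1 + 8·-1 + 4·3 + 1·-2 + 8·-1 + 9·2 + 7·-1 + 1·1.

-1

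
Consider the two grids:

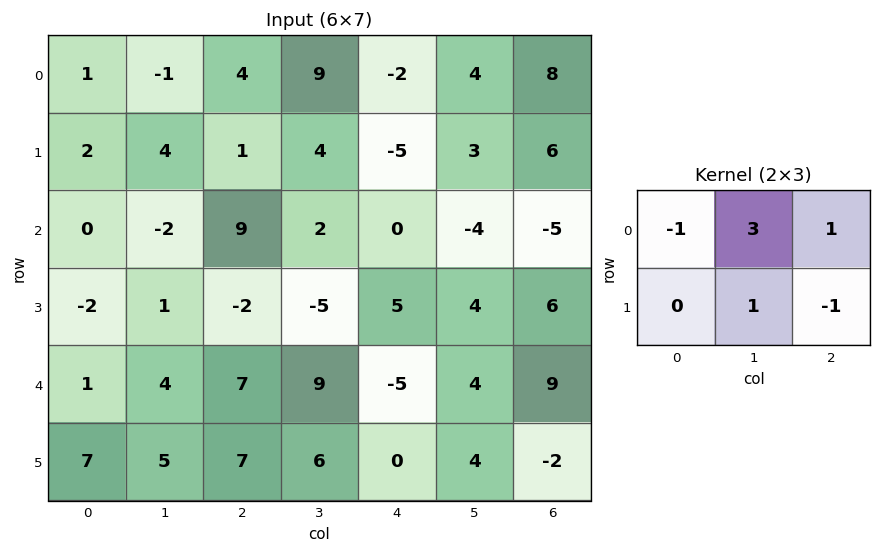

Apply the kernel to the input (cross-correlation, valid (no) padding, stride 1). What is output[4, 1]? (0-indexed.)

The receptive field on the input at this output position is [4 7 9 / 5 7 6]. Elementwise product with the kernel and sum: 4·-1 + 7·3 + 9·1 + 7·1 + 6·-1.

27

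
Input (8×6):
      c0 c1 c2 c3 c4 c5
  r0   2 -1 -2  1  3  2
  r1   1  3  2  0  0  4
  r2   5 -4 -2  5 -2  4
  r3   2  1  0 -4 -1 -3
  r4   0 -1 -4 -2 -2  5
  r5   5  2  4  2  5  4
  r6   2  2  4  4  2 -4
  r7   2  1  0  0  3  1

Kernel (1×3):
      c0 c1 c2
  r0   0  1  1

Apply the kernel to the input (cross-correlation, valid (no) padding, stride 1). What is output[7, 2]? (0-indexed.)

3

The receptive field on the input at this output position is [0 0 3]. Elementwise product with the kernel and sum: 0·1 + 3·1.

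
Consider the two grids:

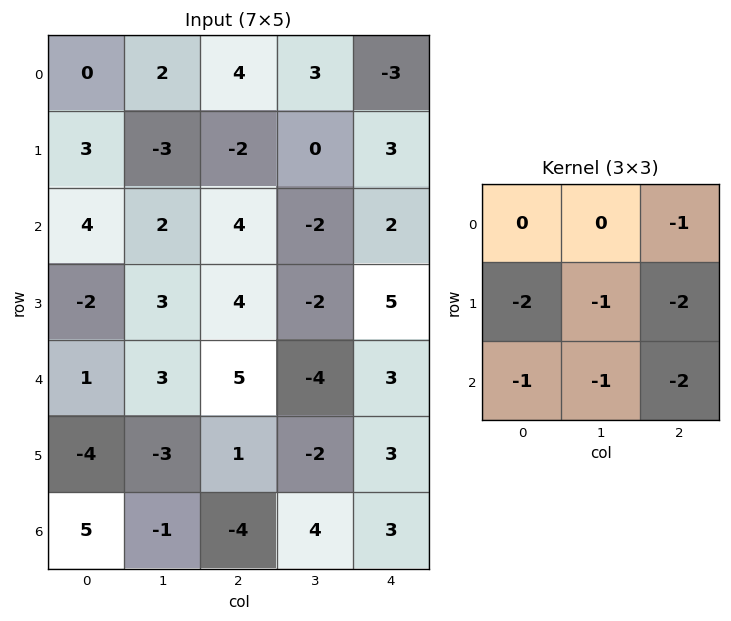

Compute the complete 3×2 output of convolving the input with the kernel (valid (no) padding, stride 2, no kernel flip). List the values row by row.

Output[0,0]: The receptive field on the input at this output position is [0 2 4 / 3 -3 -2 / 4 2 4]. Elementwise product with the kernel and sum: 4·-1 + 3·-2 + -3·-1 + -2·-2 + 4·-1 + 2·-1 + 4·-2.
Output[0,1]: The receptive field on the input at this output position is [4 3 -3 / -2 0 3 / 4 -2 2]. Elementwise product with the kernel and sum: -3·-1 + -2·-2 + 0·-1 + 3·-2 + 4·-1 + -2·-1 + 2·-2.

-17 -5
-25 -25
8 -15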